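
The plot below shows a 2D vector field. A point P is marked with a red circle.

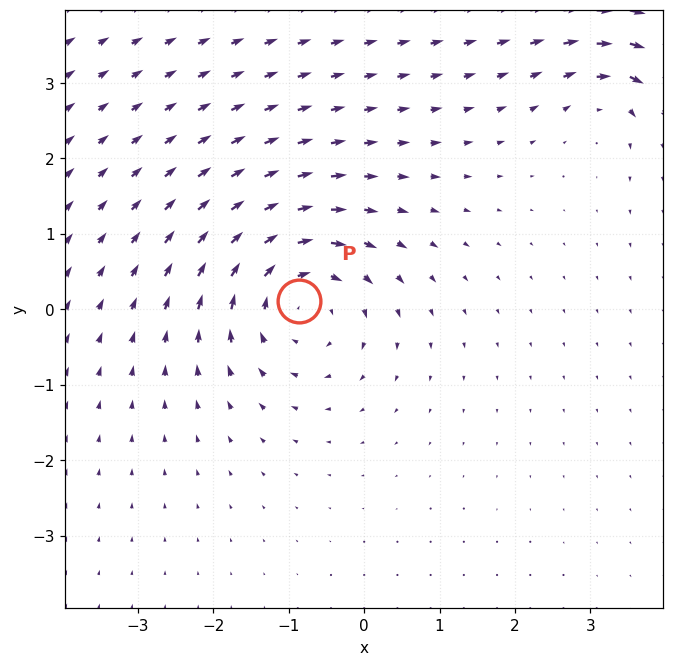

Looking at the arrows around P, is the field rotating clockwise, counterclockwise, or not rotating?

clockwise

Near P at (-0.9, 0.1) the arrows circulate clockwise. The curl (z-component) there is about -5; negative curl means clockwise rotation.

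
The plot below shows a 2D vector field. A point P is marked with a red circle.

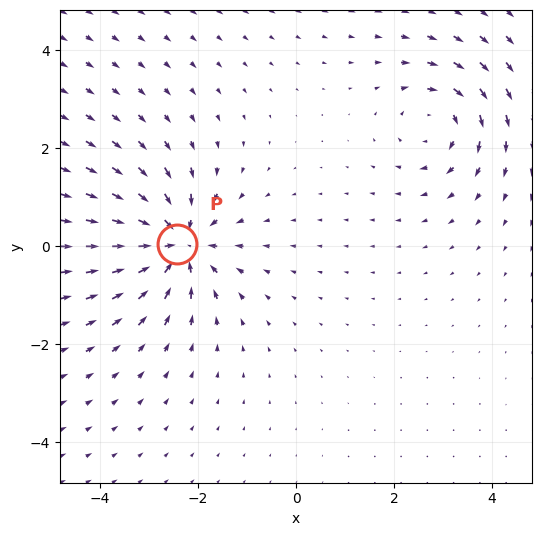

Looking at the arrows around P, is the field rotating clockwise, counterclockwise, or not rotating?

Near P at (-2.4, 0.1) the arrows show no circulation. The curl there is ≈0.

not rotating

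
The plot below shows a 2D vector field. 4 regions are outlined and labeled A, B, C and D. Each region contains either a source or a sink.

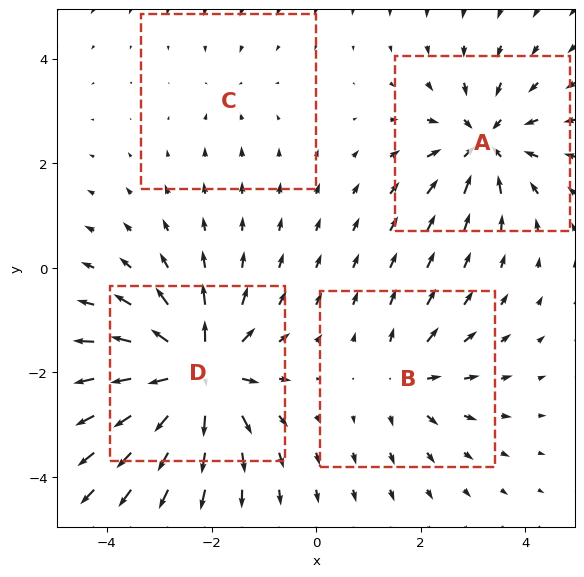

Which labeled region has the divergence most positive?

Divergence at each region's feature centre — A: about -6, B: about +4, C: about -2, D: about +9. Region D is most positive.

D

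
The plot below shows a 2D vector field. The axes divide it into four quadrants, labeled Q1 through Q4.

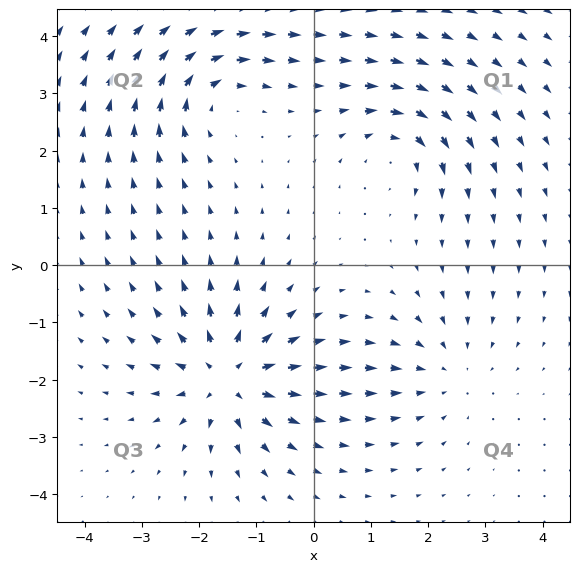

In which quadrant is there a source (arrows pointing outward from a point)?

The source sits at approximately (-1.5, -1.9), which lies in quadrant Q3. The divergence there is about +6, positive as expected for a source.

Q3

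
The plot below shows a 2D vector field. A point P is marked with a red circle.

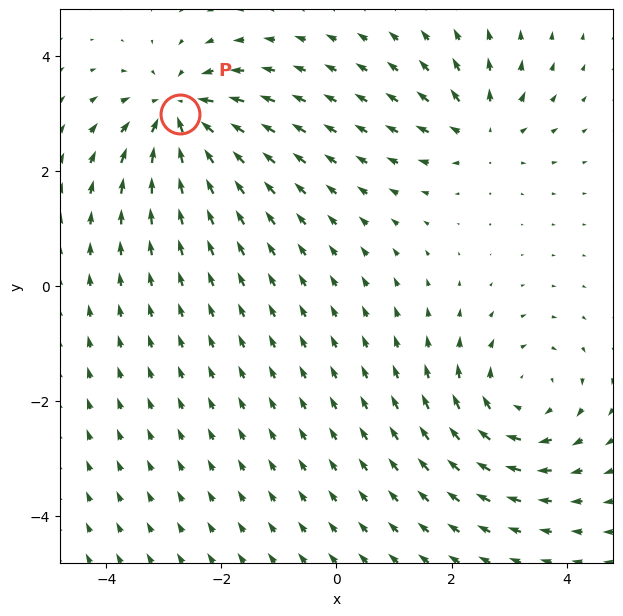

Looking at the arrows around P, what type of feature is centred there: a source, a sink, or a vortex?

sink

At P (-2.7, 3.0) the arrows converge inward. Divergence about -6, curl ≈0 — negative divergence with near-zero curl is a sink.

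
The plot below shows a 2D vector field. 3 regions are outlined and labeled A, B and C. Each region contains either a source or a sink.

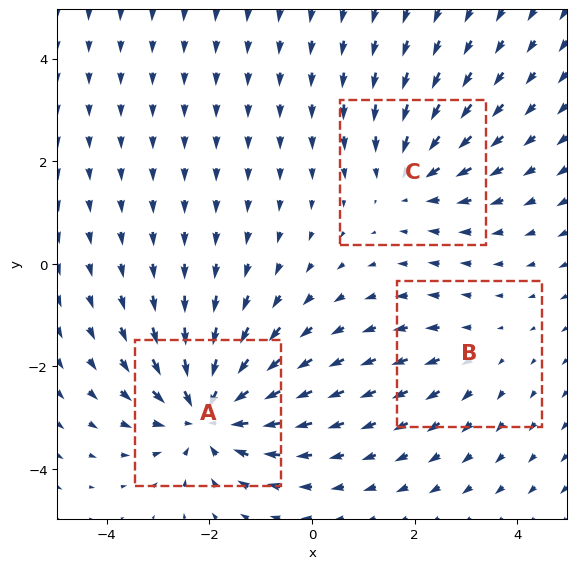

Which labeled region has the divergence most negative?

A

Divergence at each region's feature centre — A: about -5, B: about +2, C: about -3. Region A is most negative.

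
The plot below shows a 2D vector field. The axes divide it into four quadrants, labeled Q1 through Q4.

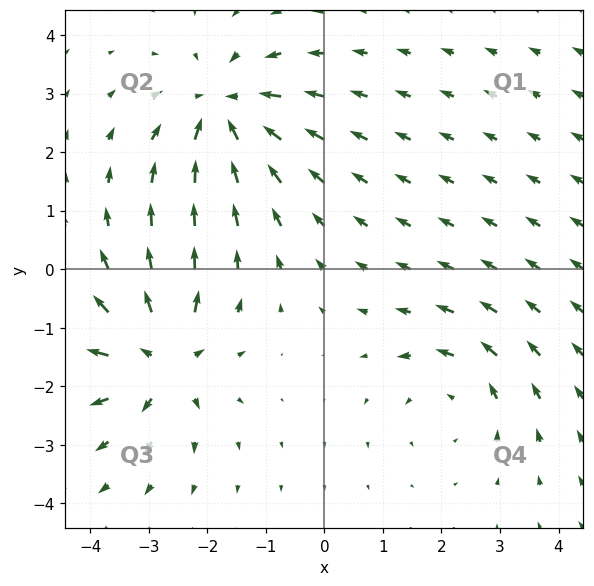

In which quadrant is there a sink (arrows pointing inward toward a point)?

The sink sits at approximately (-1.7, 2.7), which lies in quadrant Q2. The divergence there is about -6, negative as expected for a sink.

Q2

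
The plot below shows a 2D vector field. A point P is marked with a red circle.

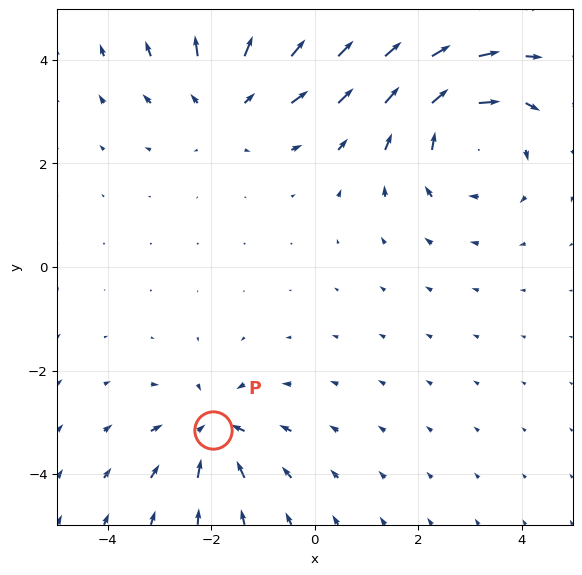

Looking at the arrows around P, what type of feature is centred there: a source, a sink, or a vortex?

sink

At P (-2.0, -3.2) the arrows converge inward. Divergence about -5, curl ≈0 — negative divergence with near-zero curl is a sink.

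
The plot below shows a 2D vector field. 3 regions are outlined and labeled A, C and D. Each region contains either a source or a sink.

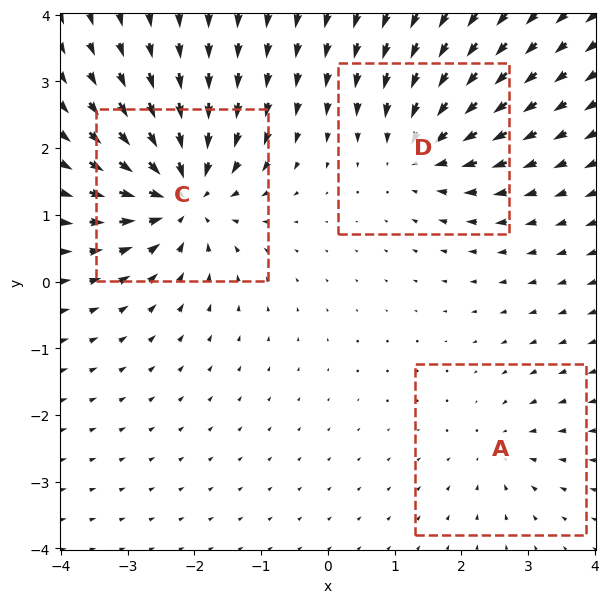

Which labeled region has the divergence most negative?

C

Divergence at each region's feature centre — A: about -2, C: about -6, D: about -4. Region C is most negative.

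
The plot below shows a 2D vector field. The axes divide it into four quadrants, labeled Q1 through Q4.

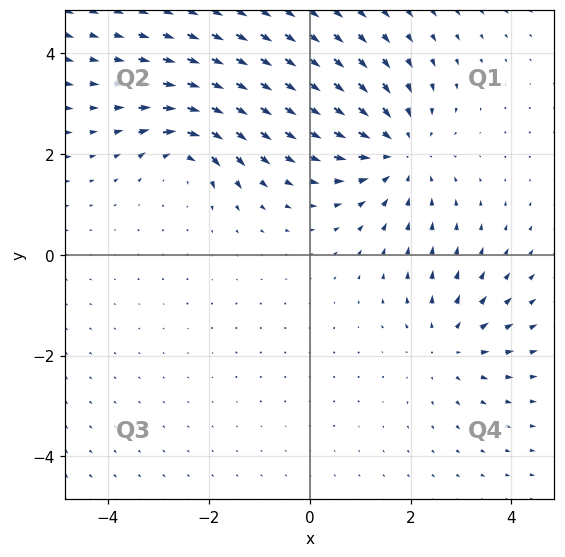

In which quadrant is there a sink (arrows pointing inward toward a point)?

The sink sits at approximately (1.7, 2.1), which lies in quadrant Q1. The divergence there is about -4, negative as expected for a sink.

Q1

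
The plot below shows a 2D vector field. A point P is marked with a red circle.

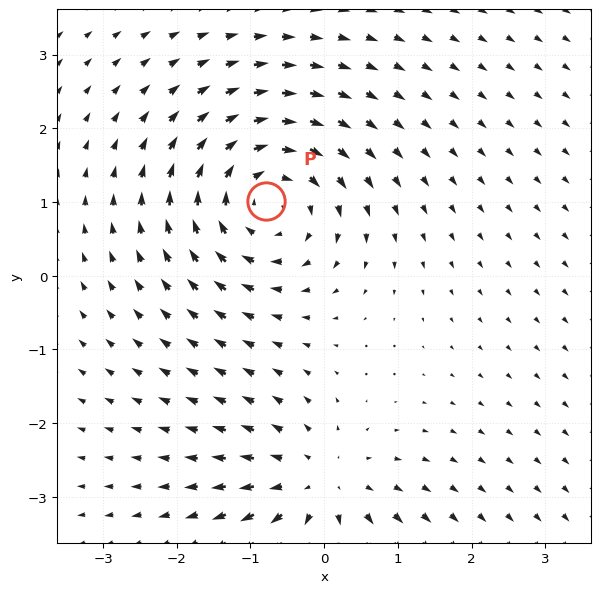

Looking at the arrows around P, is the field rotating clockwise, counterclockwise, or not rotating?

clockwise

Near P at (-0.8, 1.0) the arrows circulate clockwise. The curl (z-component) there is about -5; negative curl means clockwise rotation.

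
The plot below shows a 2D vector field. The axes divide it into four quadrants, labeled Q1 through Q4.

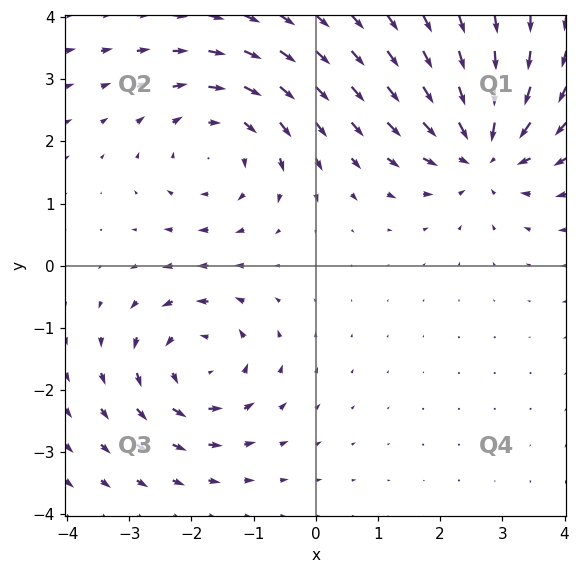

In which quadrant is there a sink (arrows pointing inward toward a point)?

Q1

The sink sits at approximately (2.7, 1.8), which lies in quadrant Q1. The divergence there is about -5, negative as expected for a sink.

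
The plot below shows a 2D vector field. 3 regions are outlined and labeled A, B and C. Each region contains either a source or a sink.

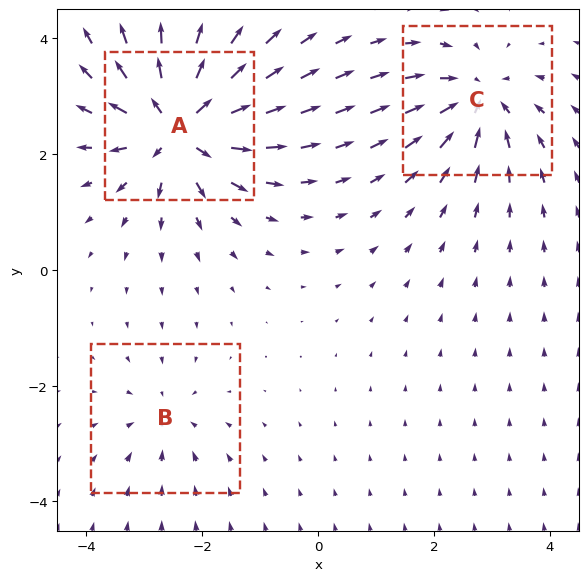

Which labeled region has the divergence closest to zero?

B

Divergence at each region's feature centre — A: about +6, B: about -2, C: about -4. Region B is closest to zero.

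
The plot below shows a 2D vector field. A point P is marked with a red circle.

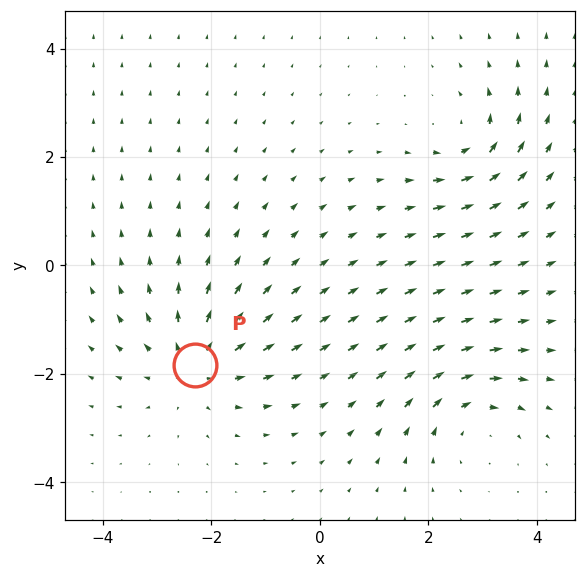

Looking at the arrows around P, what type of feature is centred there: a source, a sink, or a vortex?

source

At P (-2.3, -1.8) the arrows spread outward. Divergence about +5, curl ≈0 — positive divergence with near-zero curl is a source.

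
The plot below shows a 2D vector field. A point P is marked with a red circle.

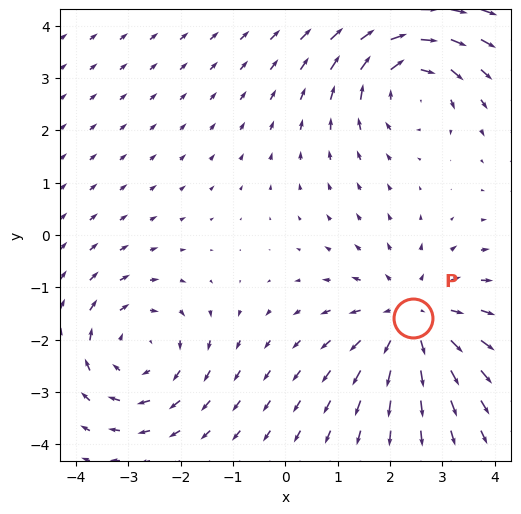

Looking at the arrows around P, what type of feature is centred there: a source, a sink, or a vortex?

source

At P (2.4, -1.6) the arrows spread outward. Divergence about +4, curl ≈0 — positive divergence with near-zero curl is a source.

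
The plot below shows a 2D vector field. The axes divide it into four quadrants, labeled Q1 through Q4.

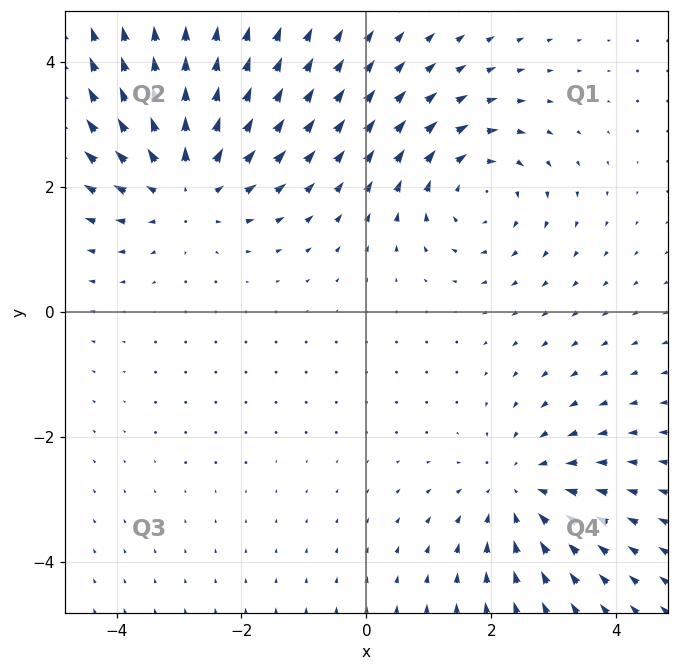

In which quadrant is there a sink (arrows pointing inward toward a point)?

Q4

The sink sits at approximately (2.5, -2.9), which lies in quadrant Q4. The divergence there is about -3, negative as expected for a sink.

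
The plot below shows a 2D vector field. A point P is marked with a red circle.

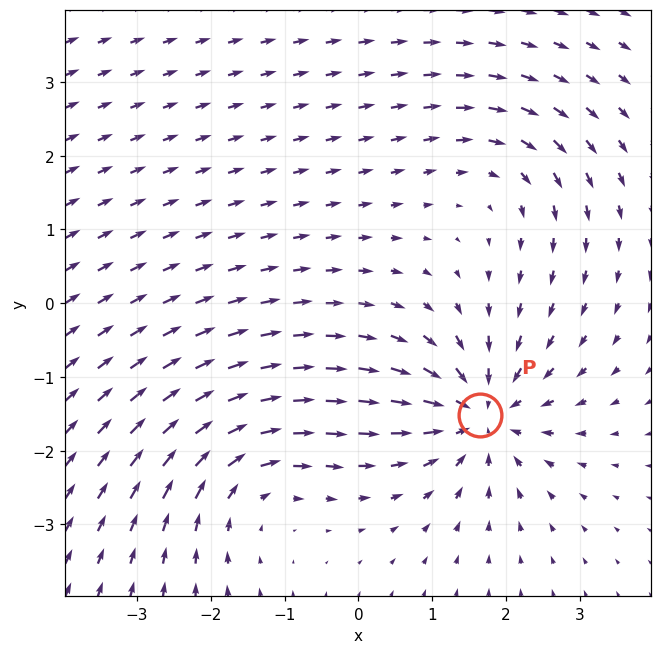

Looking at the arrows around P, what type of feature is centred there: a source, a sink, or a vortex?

At P (1.6, -1.5) the arrows converge inward. Divergence about -6, curl ≈0 — negative divergence with near-zero curl is a sink.

sink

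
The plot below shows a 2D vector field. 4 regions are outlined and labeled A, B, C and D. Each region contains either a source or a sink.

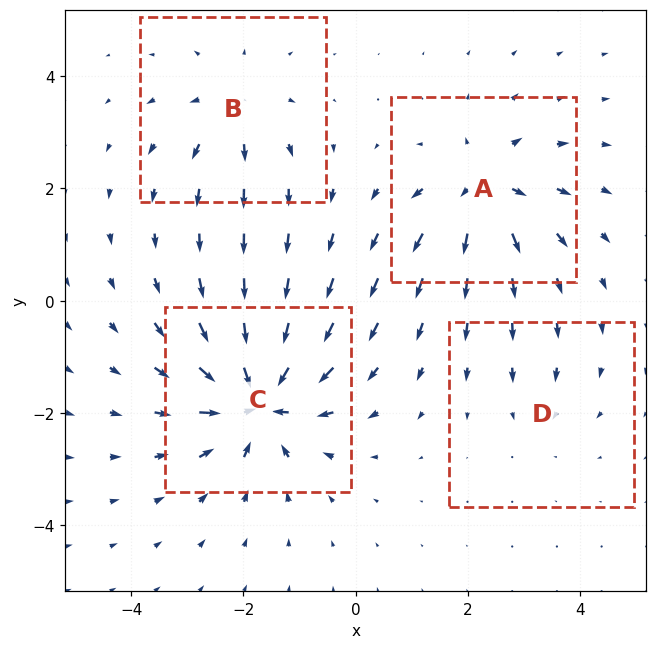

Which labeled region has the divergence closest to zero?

Divergence at each region's feature centre — A: about +6, B: about +4, C: about -9, D: about -2. Region D is closest to zero.

D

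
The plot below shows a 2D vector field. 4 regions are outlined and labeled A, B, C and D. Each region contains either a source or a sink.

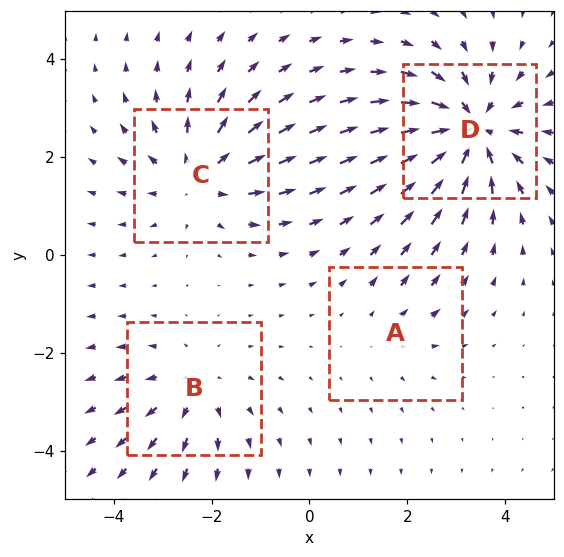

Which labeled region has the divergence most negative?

D

Divergence at each region's feature centre — A: about +2, B: about +3, C: about +4, D: about -6. Region D is most negative.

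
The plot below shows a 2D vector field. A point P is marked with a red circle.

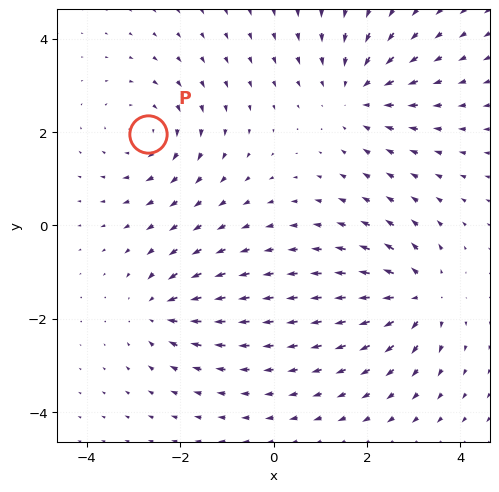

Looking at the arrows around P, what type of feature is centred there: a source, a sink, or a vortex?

At P (-2.7, 2.0) the arrows circulate clockwise. Divergence ≈0, curl about -3 — near-zero divergence with nonzero curl is a vortex.

vortex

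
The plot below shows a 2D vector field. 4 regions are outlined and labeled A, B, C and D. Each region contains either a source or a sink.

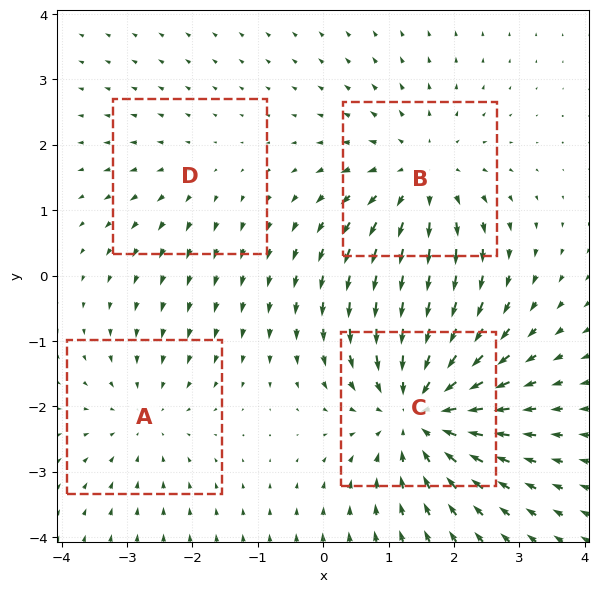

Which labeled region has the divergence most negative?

C

Divergence at each region's feature centre — A: about -3, B: about +4, C: about -6, D: about +2. Region C is most negative.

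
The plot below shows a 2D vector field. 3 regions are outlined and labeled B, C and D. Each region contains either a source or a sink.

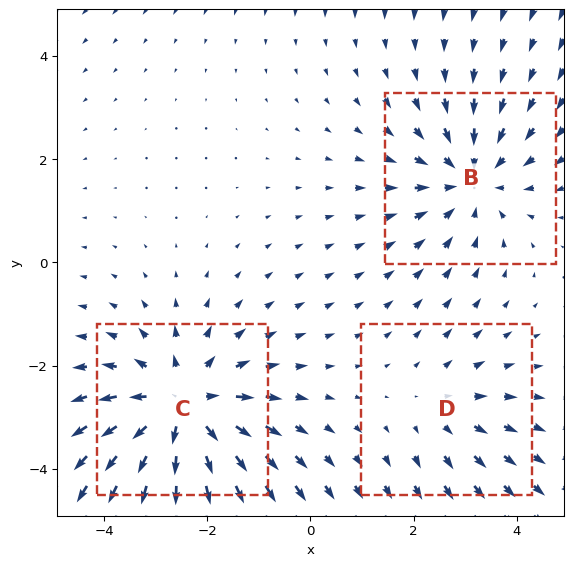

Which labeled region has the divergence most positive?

Divergence at each region's feature centre — B: about -3, C: about +4, D: about +2. Region C is most positive.

C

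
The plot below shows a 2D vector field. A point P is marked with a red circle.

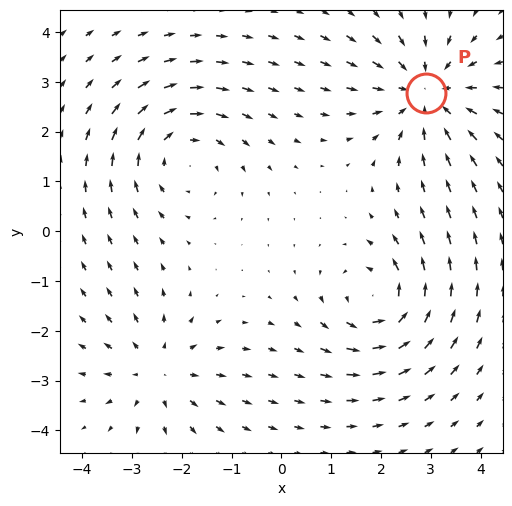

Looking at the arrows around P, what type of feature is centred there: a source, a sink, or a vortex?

At P (2.9, 2.8) the arrows converge inward. Divergence about -4, curl ≈0 — negative divergence with near-zero curl is a sink.

sink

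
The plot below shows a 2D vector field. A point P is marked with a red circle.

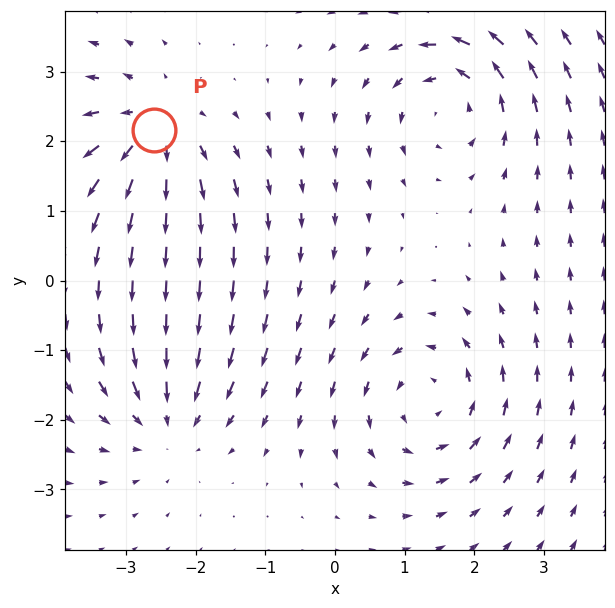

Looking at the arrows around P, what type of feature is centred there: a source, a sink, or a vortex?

At P (-2.6, 2.2) the arrows spread outward. Divergence about +5, curl ≈0 — positive divergence with near-zero curl is a source.

source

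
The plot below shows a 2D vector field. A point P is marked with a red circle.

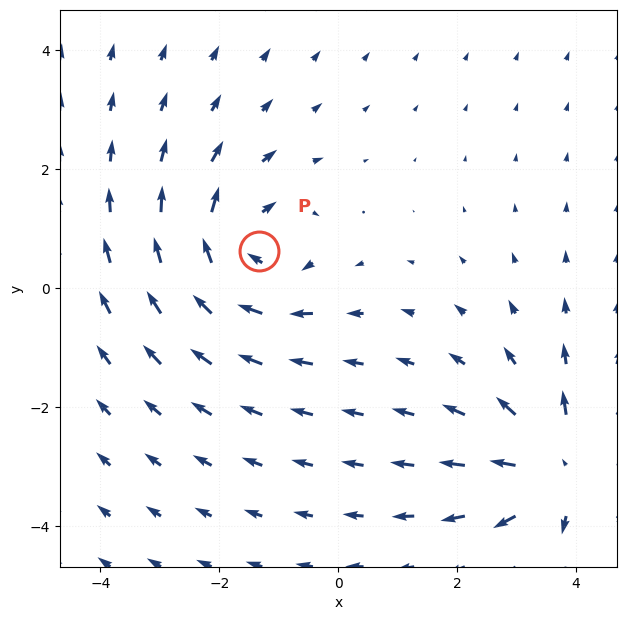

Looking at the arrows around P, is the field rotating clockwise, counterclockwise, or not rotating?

clockwise

Near P at (-1.3, 0.6) the arrows circulate clockwise. The curl (z-component) there is about -4; negative curl means clockwise rotation.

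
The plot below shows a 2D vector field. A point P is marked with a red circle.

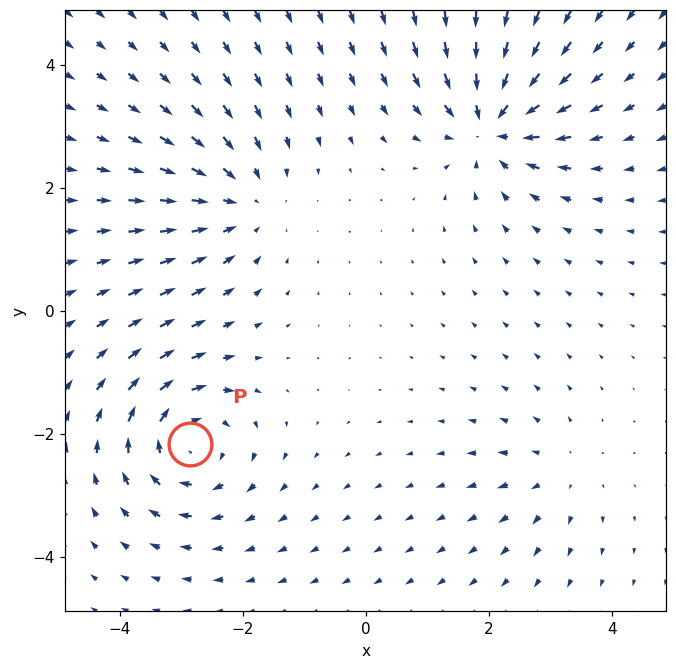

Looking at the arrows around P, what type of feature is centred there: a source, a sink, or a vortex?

vortex

At P (-2.9, -2.2) the arrows circulate clockwise. Divergence ≈0, curl about -6 — near-zero divergence with nonzero curl is a vortex.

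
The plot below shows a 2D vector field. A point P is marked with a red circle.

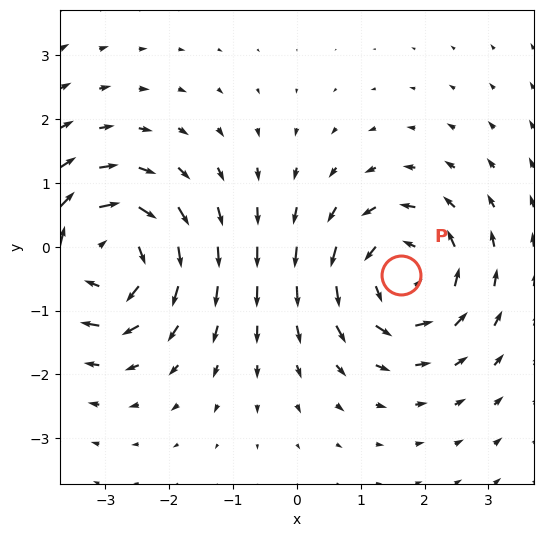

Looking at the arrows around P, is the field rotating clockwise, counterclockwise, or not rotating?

Near P at (1.6, -0.4) the arrows circulate counterclockwise. The curl (z-component) there is about +4; positive curl means counterclockwise rotation.

counterclockwise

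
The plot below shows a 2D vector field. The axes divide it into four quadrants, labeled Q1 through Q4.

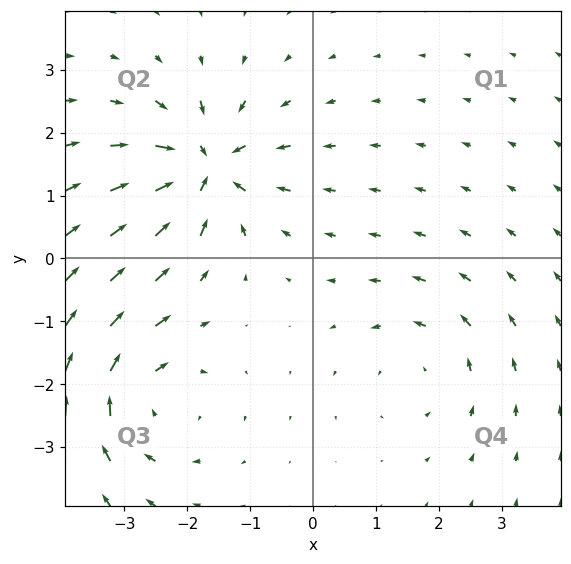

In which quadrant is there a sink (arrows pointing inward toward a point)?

The sink sits at approximately (-1.7, 1.4), which lies in quadrant Q2. The divergence there is about -6, negative as expected for a sink.

Q2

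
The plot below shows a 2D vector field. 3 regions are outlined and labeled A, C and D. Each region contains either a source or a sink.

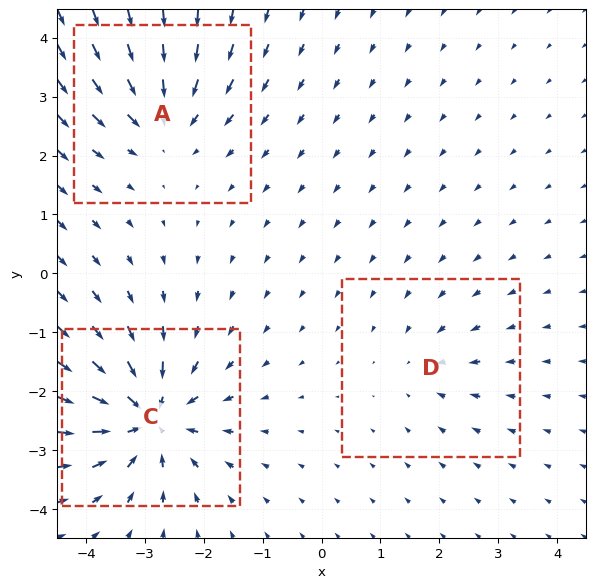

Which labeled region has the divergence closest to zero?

D

Divergence at each region's feature centre — A: about -4, C: about -6, D: about -2. Region D is closest to zero.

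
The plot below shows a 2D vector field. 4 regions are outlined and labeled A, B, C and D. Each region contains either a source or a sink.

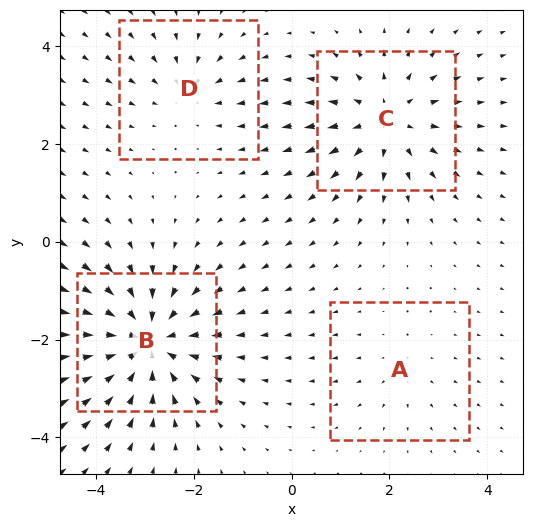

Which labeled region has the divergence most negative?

B

Divergence at each region's feature centre — A: about +2, B: about -7, C: about +5, D: about -3. Region B is most negative.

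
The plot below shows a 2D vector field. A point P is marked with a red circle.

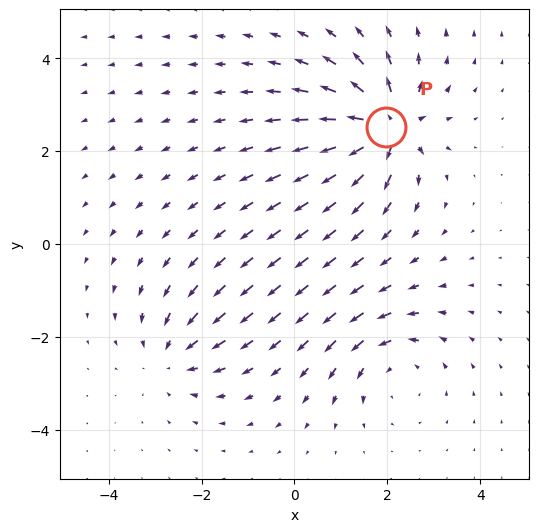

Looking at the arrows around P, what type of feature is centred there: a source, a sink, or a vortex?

source

At P (2.0, 2.5) the arrows spread outward. Divergence about +6, curl ≈0 — positive divergence with near-zero curl is a source.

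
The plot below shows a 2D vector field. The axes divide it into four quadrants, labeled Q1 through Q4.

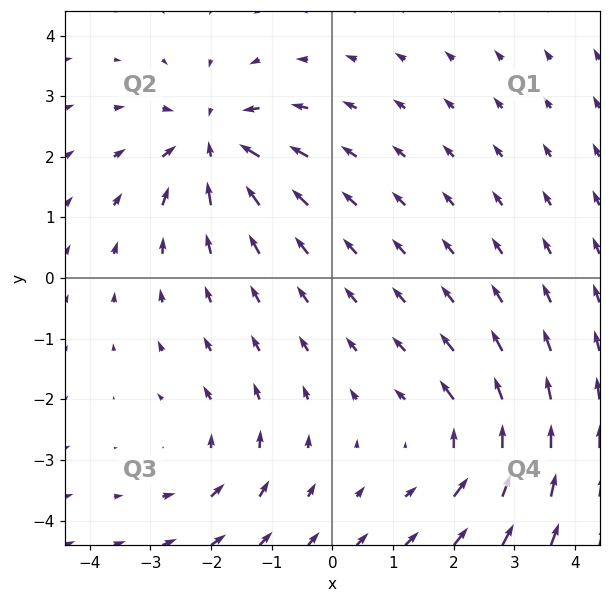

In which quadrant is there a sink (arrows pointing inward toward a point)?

The sink sits at approximately (-2.0, 2.2), which lies in quadrant Q2. The divergence there is about -5, negative as expected for a sink.

Q2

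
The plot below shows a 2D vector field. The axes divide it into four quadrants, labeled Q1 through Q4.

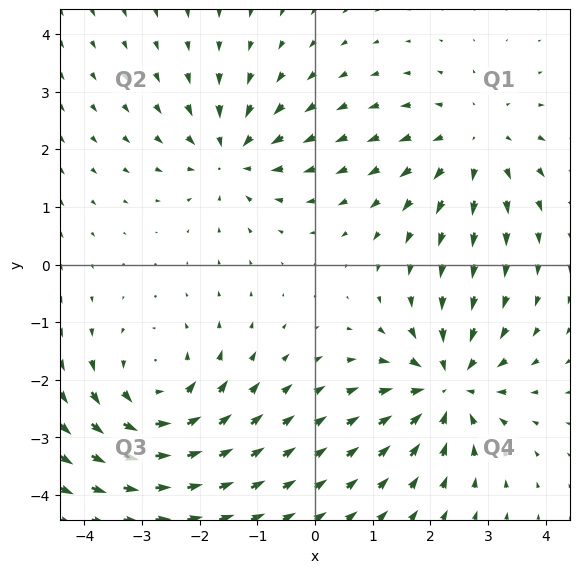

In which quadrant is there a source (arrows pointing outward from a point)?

The source sits at approximately (2.8, 2.1), which lies in quadrant Q1. The divergence there is about +3, positive as expected for a source.

Q1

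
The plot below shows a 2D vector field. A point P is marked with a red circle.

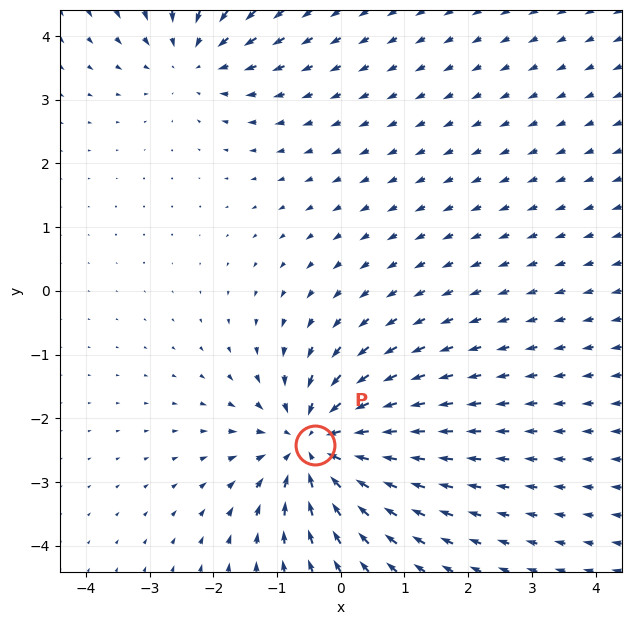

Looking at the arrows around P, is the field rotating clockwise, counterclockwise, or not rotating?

Near P at (-0.4, -2.4) the arrows show no circulation. The curl there is ≈0.

not rotating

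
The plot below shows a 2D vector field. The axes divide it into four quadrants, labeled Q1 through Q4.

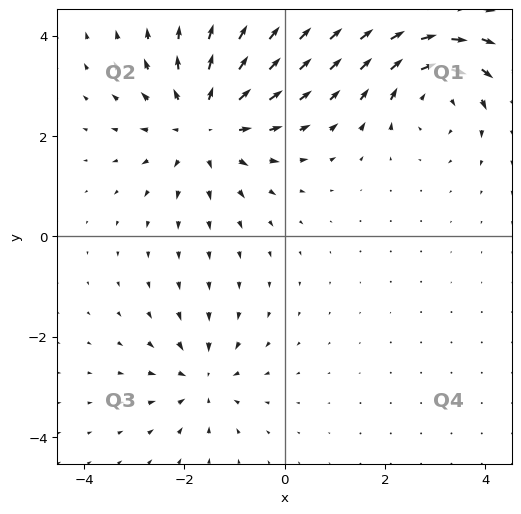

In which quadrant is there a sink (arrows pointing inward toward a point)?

Q3

The sink sits at approximately (-1.6, -2.9), which lies in quadrant Q3. The divergence there is about -4, negative as expected for a sink.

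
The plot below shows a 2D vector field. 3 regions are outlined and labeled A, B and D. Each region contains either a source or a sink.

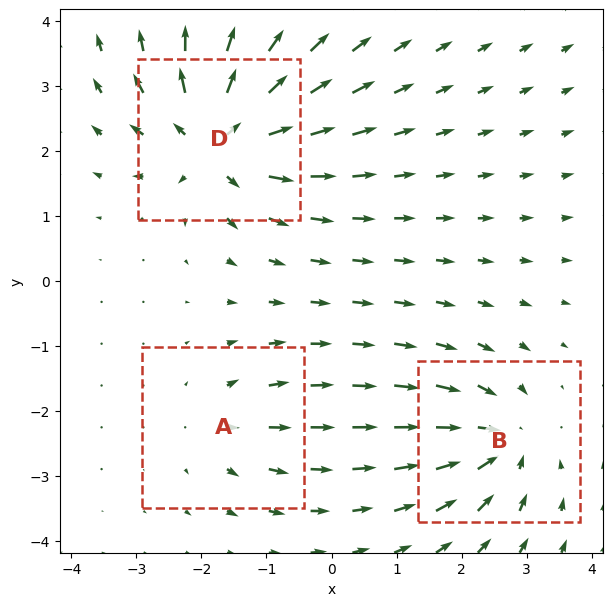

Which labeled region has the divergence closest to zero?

A

Divergence at each region's feature centre — A: about +3, B: about -4, D: about +6. Region A is closest to zero.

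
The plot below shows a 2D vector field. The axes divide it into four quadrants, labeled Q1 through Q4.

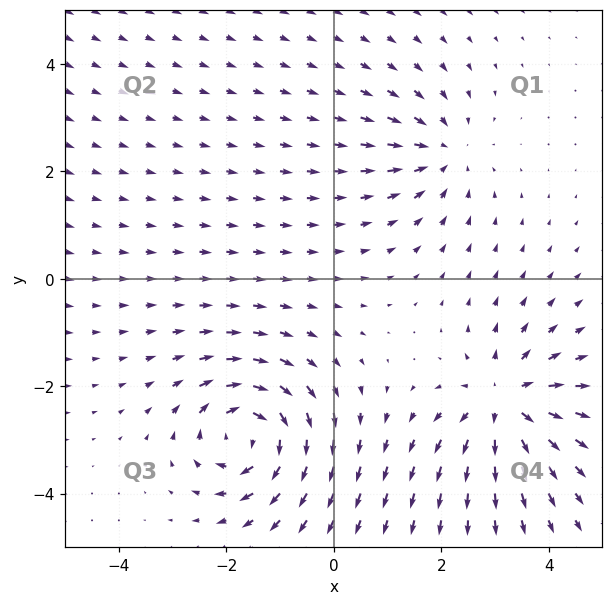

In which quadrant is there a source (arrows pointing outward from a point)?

Q4

The source sits at approximately (3.2, -2.3), which lies in quadrant Q4. The divergence there is about +5, positive as expected for a source.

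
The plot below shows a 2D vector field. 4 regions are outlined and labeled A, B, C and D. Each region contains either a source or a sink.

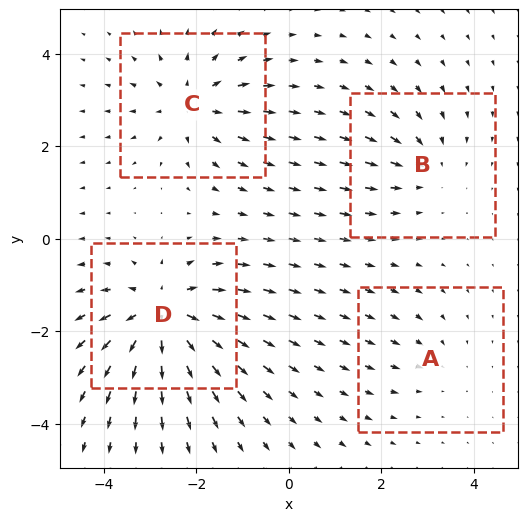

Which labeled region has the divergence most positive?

D

Divergence at each region's feature centre — A: about -2, B: about -3, C: about +5, D: about +7. Region D is most positive.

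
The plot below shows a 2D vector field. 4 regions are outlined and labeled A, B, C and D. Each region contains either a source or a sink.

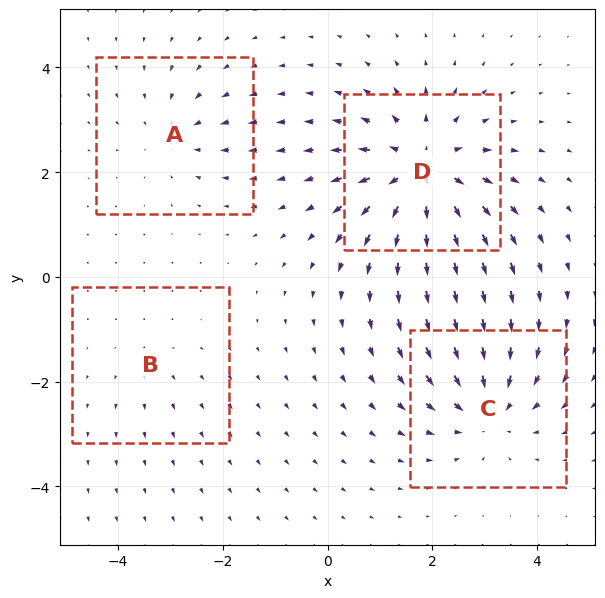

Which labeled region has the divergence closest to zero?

B

Divergence at each region's feature centre — A: about -3, B: about +2, C: about -5, D: about +7. Region B is closest to zero.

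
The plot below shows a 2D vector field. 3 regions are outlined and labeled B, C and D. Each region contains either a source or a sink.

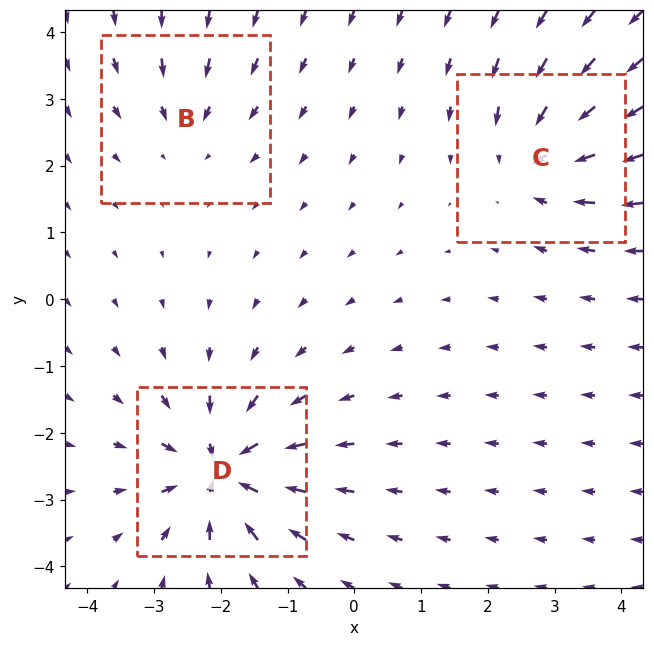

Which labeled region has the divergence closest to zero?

B

Divergence at each region's feature centre — B: about -3, C: about -4, D: about -6. Region B is closest to zero.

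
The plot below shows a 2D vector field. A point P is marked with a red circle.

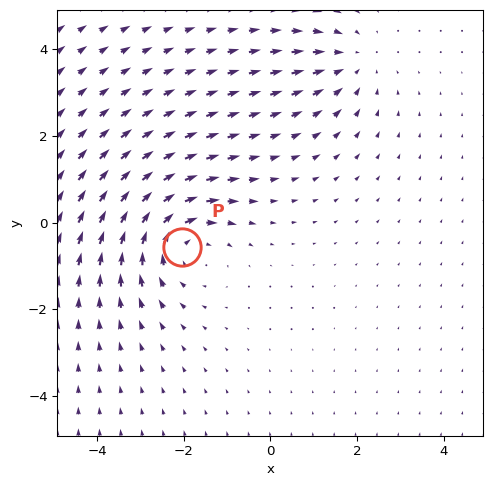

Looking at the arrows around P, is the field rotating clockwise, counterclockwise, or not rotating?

Near P at (-2.0, -0.6) the arrows circulate clockwise. The curl (z-component) there is about -4; negative curl means clockwise rotation.

clockwise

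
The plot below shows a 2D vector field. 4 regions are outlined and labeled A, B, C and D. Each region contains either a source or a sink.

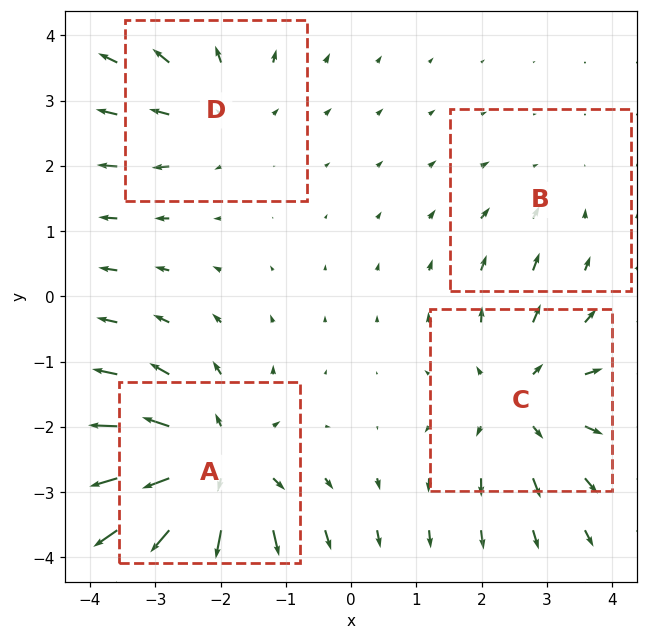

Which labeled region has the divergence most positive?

A

Divergence at each region's feature centre — A: about +6, B: about -2, C: about +4, D: about +3. Region A is most positive.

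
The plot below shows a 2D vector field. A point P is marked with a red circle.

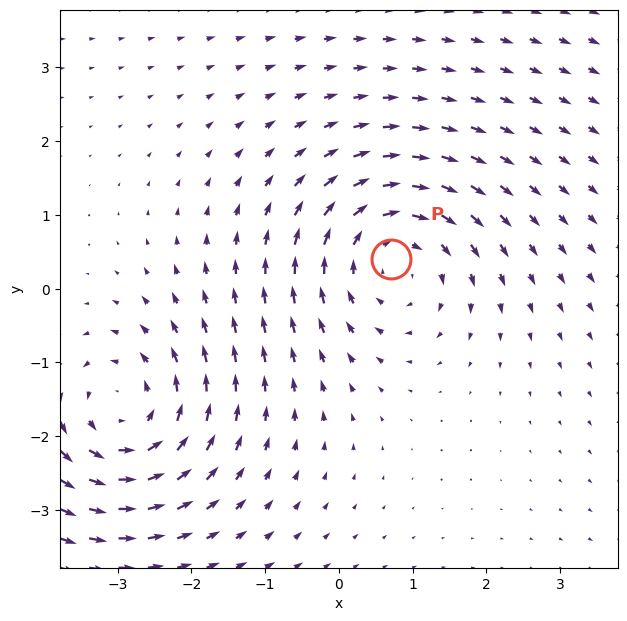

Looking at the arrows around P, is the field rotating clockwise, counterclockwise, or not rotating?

clockwise

Near P at (0.7, 0.4) the arrows circulate clockwise. The curl (z-component) there is about -3; negative curl means clockwise rotation.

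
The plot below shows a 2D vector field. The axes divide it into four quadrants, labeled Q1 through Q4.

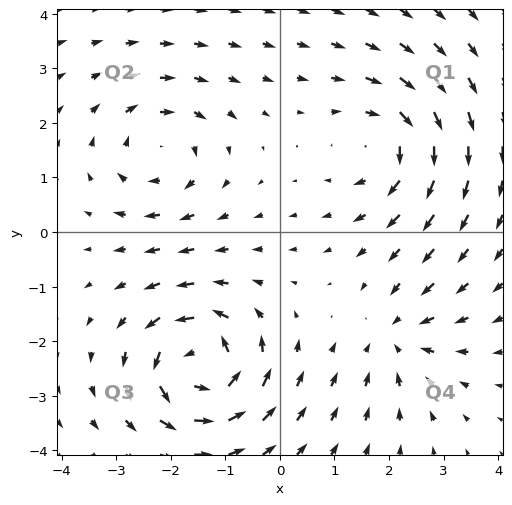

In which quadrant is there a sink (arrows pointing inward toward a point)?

The sink sits at approximately (2.1, -1.9), which lies in quadrant Q4. The divergence there is about -3, negative as expected for a sink.

Q4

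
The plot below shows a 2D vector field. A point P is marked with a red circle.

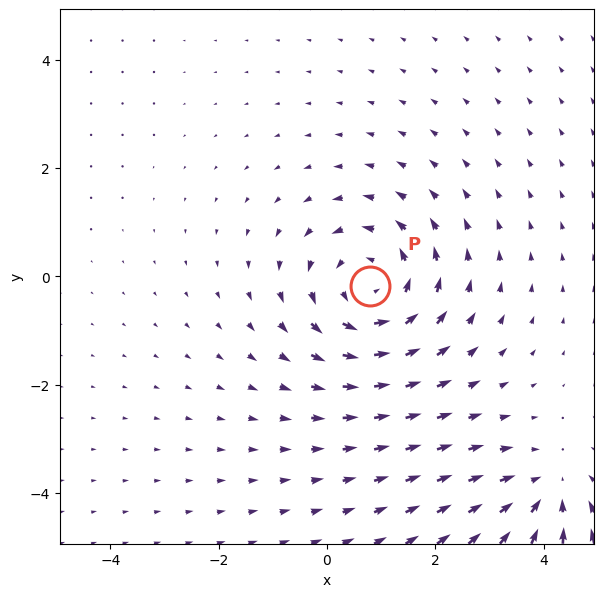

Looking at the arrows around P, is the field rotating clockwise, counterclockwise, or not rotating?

counterclockwise

Near P at (0.8, -0.2) the arrows circulate counterclockwise. The curl (z-component) there is about +4; positive curl means counterclockwise rotation.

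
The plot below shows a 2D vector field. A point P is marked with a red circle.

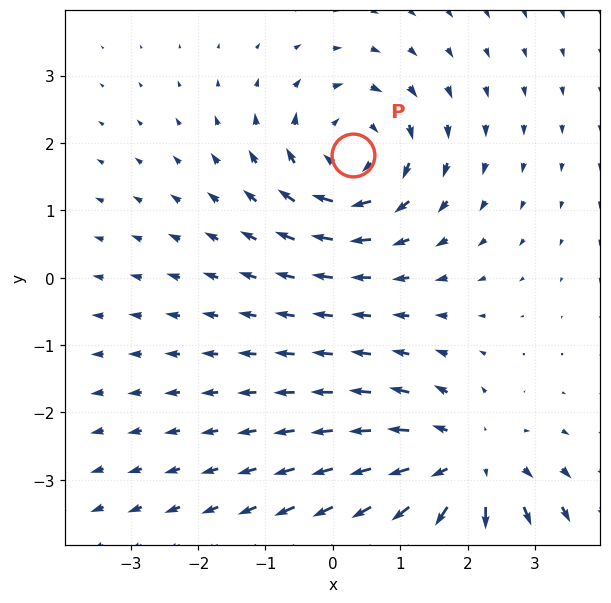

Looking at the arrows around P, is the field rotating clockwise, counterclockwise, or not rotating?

clockwise

Near P at (0.3, 1.8) the arrows circulate clockwise. The curl (z-component) there is about -4; negative curl means clockwise rotation.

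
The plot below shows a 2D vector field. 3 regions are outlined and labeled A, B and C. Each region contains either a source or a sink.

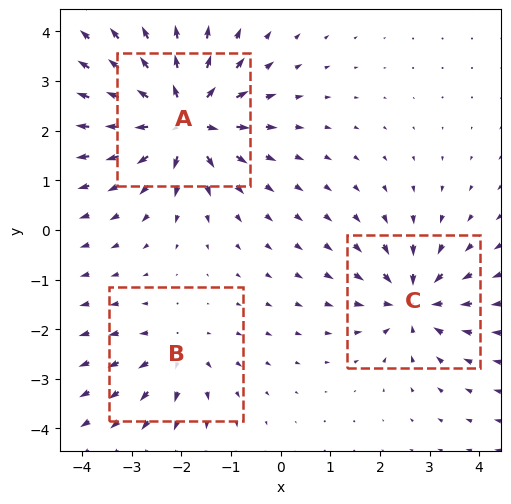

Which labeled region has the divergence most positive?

Divergence at each region's feature centre — A: about +6, B: about +3, C: about -4. Region A is most positive.

A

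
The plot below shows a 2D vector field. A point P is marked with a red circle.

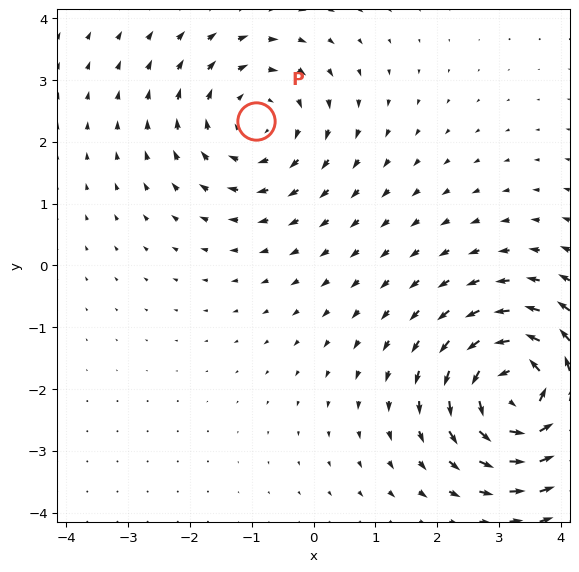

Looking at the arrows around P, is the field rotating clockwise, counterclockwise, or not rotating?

Near P at (-0.9, 2.3) the arrows circulate clockwise. The curl (z-component) there is about -3; negative curl means clockwise rotation.

clockwise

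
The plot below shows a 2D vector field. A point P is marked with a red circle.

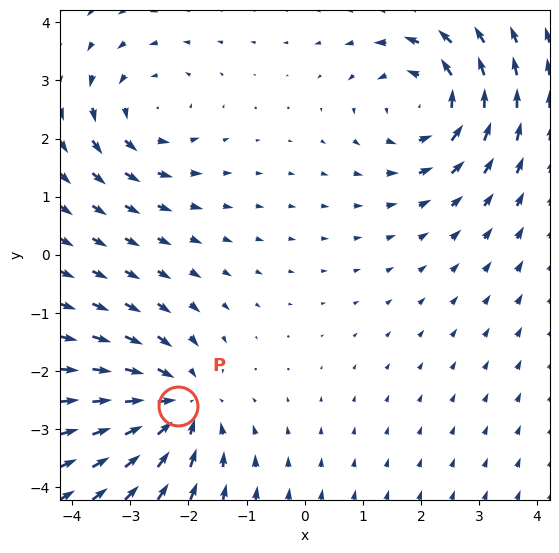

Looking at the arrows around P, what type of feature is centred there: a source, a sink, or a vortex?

At P (-2.2, -2.6) the arrows converge inward. Divergence about -5, curl ≈0 — negative divergence with near-zero curl is a sink.

sink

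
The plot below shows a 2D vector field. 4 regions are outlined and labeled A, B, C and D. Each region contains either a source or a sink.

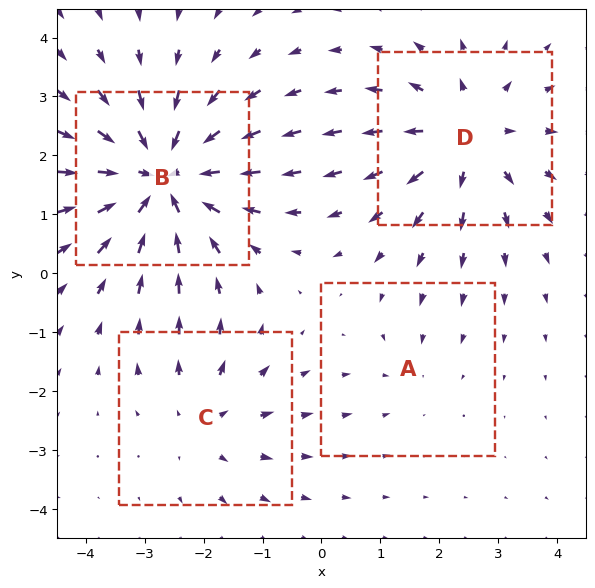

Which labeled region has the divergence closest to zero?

Divergence at each region's feature centre — A: about -2, B: about -6, C: about +3, D: about +4. Region A is closest to zero.

A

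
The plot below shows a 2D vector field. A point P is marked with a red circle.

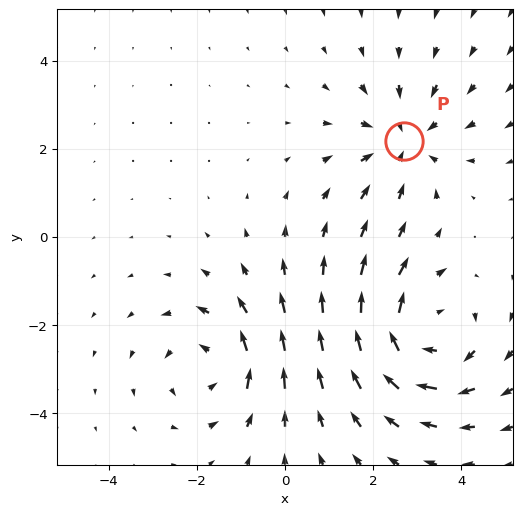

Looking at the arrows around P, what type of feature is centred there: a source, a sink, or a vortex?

sink

At P (2.7, 2.2) the arrows converge inward. Divergence about -3, curl ≈0 — negative divergence with near-zero curl is a sink.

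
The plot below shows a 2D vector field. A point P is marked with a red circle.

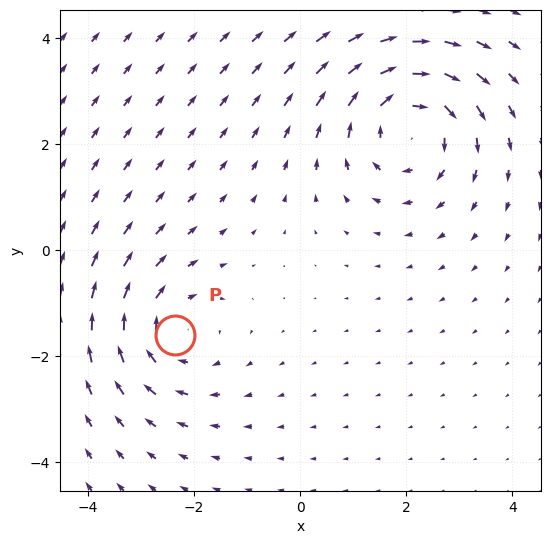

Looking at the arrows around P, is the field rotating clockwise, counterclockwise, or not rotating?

Near P at (-2.4, -1.6) the arrows circulate clockwise. The curl (z-component) there is about -2; negative curl means clockwise rotation.

clockwise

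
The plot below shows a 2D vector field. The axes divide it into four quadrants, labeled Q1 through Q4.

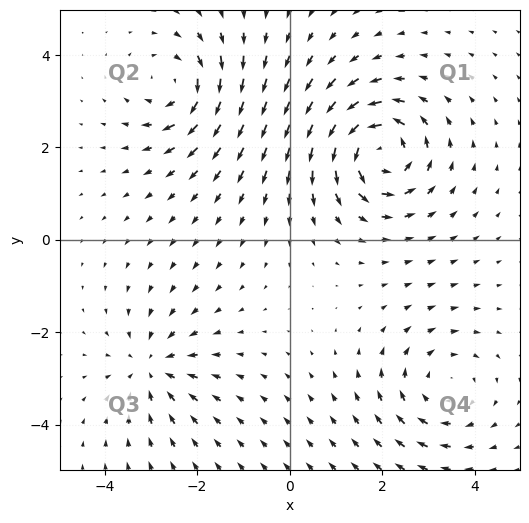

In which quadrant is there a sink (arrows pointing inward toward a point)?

Q3

The sink sits at approximately (-3.0, -2.8), which lies in quadrant Q3. The divergence there is about -4, negative as expected for a sink.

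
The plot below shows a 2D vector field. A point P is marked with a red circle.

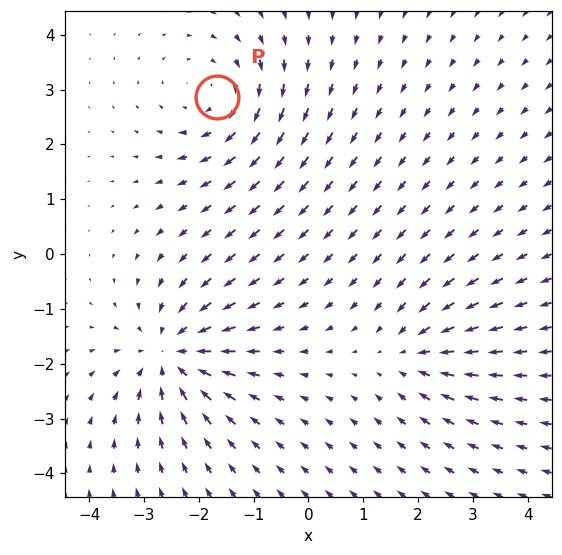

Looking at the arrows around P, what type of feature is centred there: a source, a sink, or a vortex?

At P (-1.7, 2.9) the arrows circulate clockwise. Divergence ≈0, curl about -4 — near-zero divergence with nonzero curl is a vortex.

vortex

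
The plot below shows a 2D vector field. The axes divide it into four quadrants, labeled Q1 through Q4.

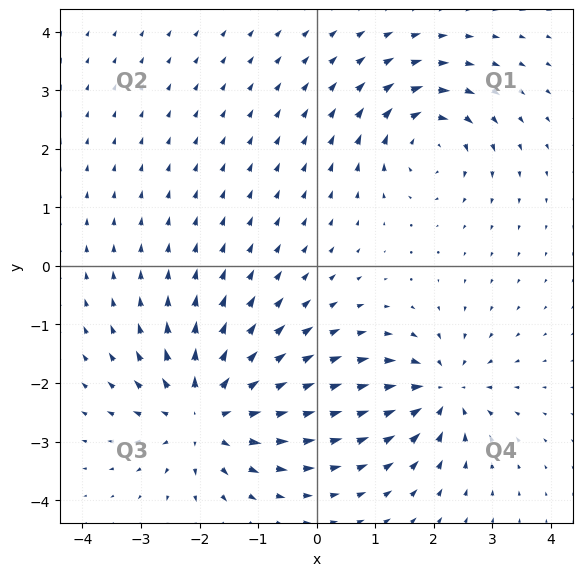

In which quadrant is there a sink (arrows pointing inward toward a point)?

Q4

The sink sits at approximately (2.1, -2.2), which lies in quadrant Q4. The divergence there is about -5, negative as expected for a sink.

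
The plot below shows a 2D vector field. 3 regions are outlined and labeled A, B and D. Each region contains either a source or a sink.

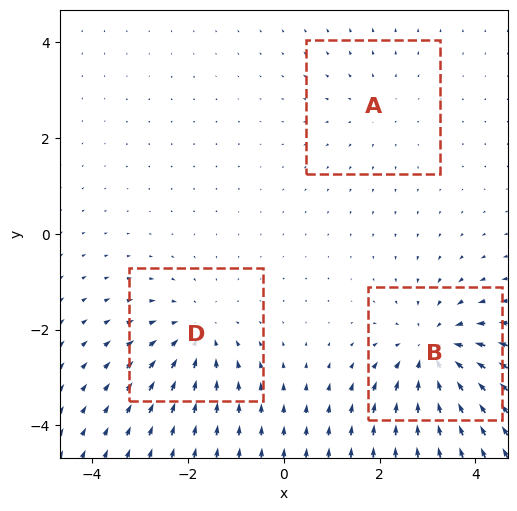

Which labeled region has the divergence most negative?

Divergence at each region's feature centre — A: about +2, B: about -4, D: about -3. Region B is most negative.

B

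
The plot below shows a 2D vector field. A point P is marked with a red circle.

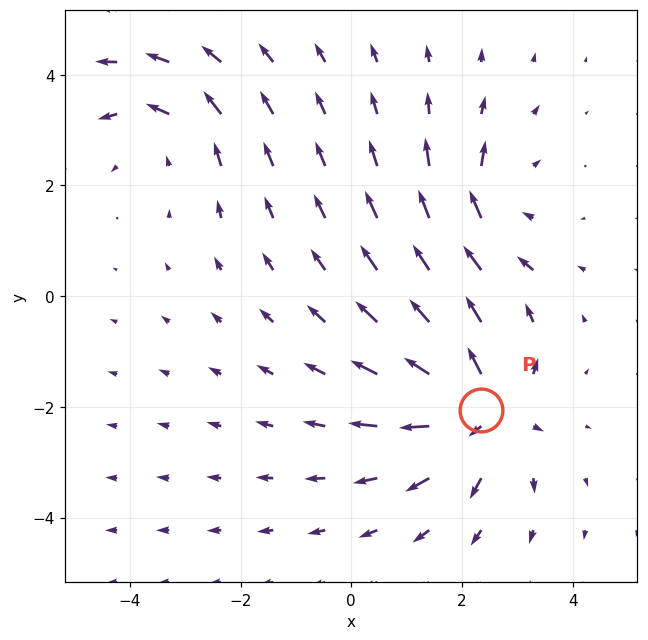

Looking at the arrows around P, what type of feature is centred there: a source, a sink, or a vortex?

source

At P (2.4, -2.1) the arrows spread outward. Divergence about +5, curl ≈0 — positive divergence with near-zero curl is a source.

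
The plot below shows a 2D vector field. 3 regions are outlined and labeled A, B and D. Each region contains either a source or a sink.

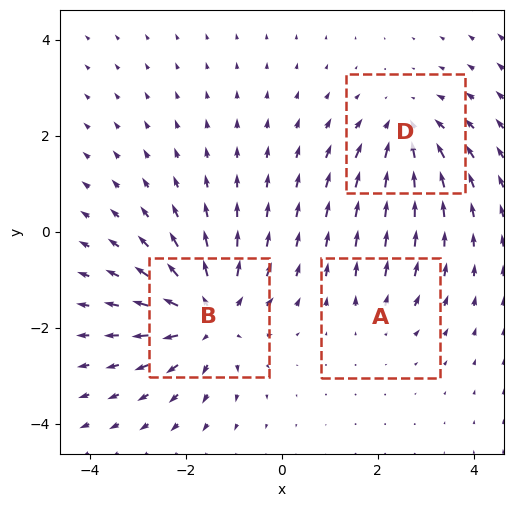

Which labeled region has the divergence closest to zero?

Divergence at each region's feature centre — A: about +2, B: about +5, D: about -3. Region A is closest to zero.

A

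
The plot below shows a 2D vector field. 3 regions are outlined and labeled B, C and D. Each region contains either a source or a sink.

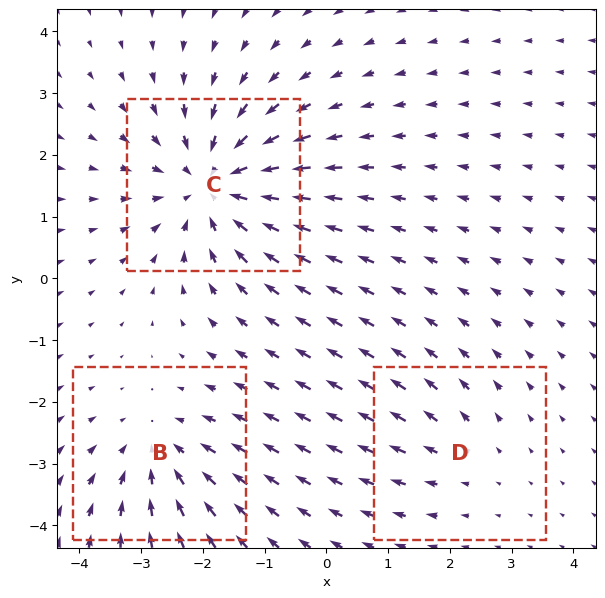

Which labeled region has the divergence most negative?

C

Divergence at each region's feature centre — B: about -3, C: about -5, D: about +2. Region C is most negative.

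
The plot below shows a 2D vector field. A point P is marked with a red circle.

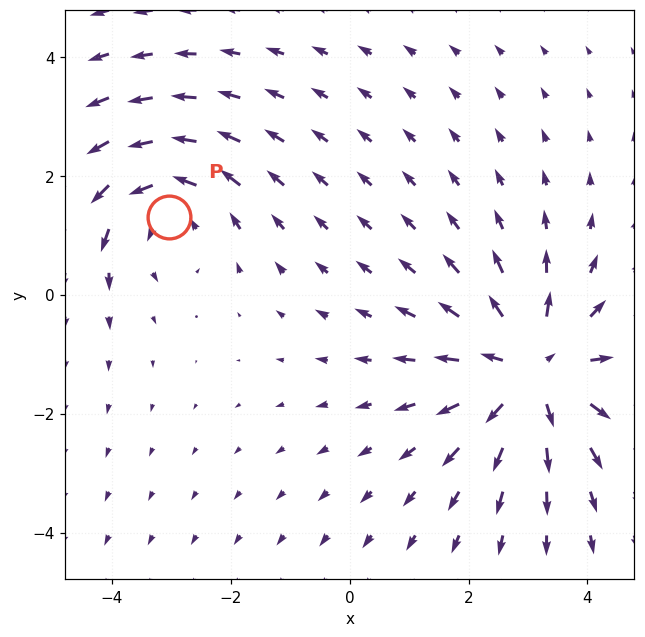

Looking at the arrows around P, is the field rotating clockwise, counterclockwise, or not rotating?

Near P at (-3.0, 1.3) the arrows circulate counterclockwise. The curl (z-component) there is about +3; positive curl means counterclockwise rotation.

counterclockwise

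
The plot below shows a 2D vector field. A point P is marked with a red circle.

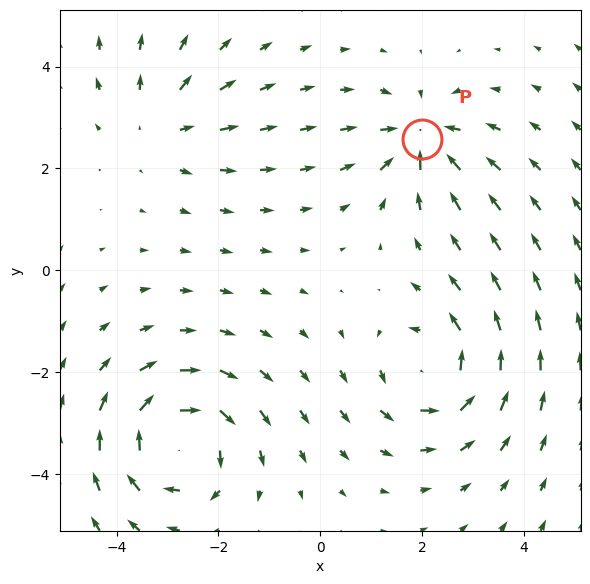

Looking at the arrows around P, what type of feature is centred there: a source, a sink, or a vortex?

At P (2.0, 2.6) the arrows converge inward. Divergence about -5, curl ≈0 — negative divergence with near-zero curl is a sink.

sink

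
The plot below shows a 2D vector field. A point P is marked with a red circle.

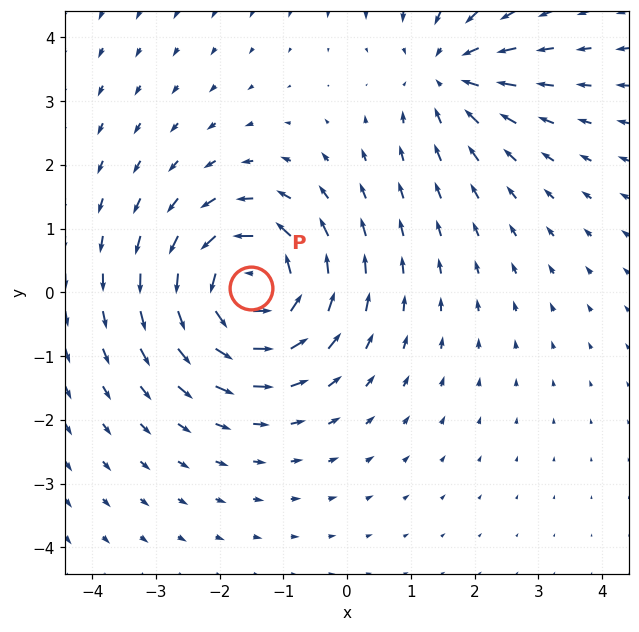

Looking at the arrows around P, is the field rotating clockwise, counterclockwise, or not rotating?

Near P at (-1.5, 0.1) the arrows circulate counterclockwise. The curl (z-component) there is about +5; positive curl means counterclockwise rotation.

counterclockwise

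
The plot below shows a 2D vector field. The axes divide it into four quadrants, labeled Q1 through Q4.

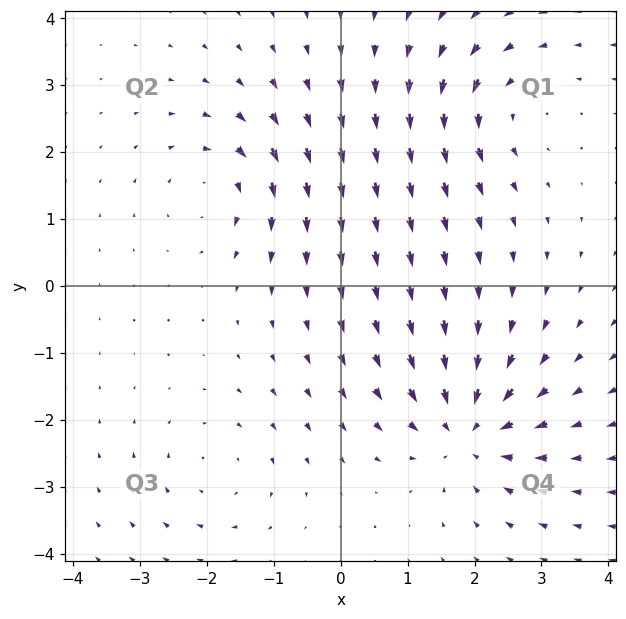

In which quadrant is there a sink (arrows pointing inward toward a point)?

Q4

The sink sits at approximately (1.9, -2.2), which lies in quadrant Q4. The divergence there is about -6, negative as expected for a sink.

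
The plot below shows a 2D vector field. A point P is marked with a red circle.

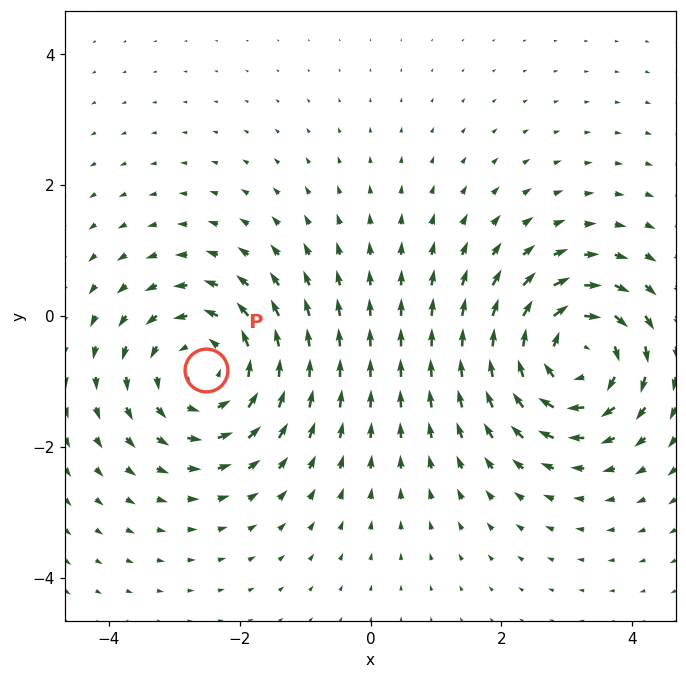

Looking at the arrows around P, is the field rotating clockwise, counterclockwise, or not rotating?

Near P at (-2.5, -0.8) the arrows circulate counterclockwise. The curl (z-component) there is about +4; positive curl means counterclockwise rotation.

counterclockwise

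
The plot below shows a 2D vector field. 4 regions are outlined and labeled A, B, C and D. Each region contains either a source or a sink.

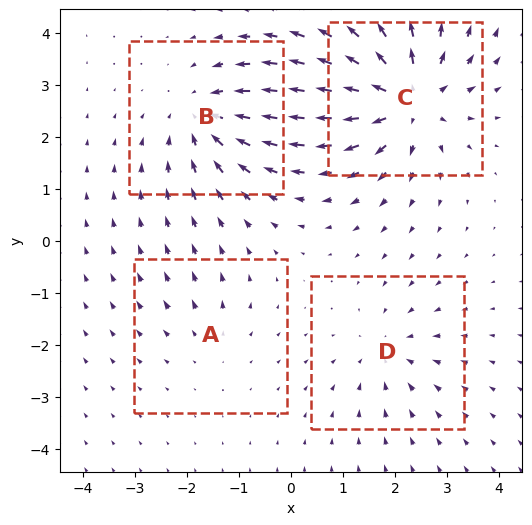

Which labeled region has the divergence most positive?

Divergence at each region's feature centre — A: about +2, B: about -5, C: about +7, D: about -3. Region C is most positive.

C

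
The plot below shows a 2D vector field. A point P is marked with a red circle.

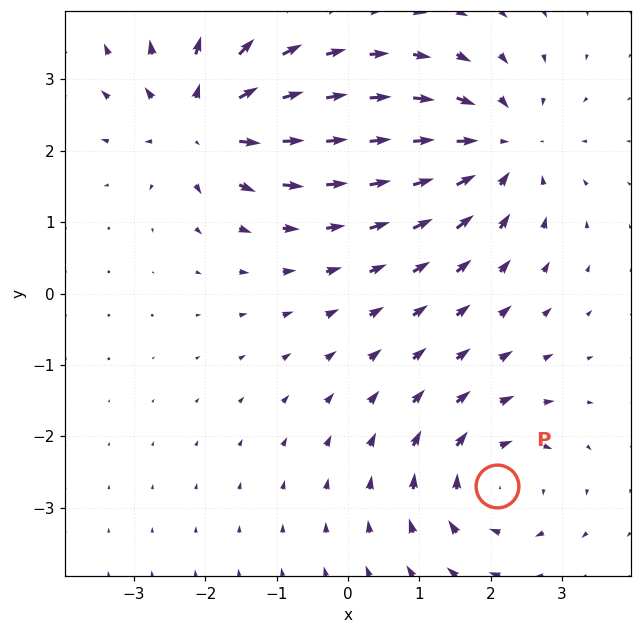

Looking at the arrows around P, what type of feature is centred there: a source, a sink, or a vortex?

At P (2.1, -2.7) the arrows circulate clockwise. Divergence ≈0, curl about -4 — near-zero divergence with nonzero curl is a vortex.

vortex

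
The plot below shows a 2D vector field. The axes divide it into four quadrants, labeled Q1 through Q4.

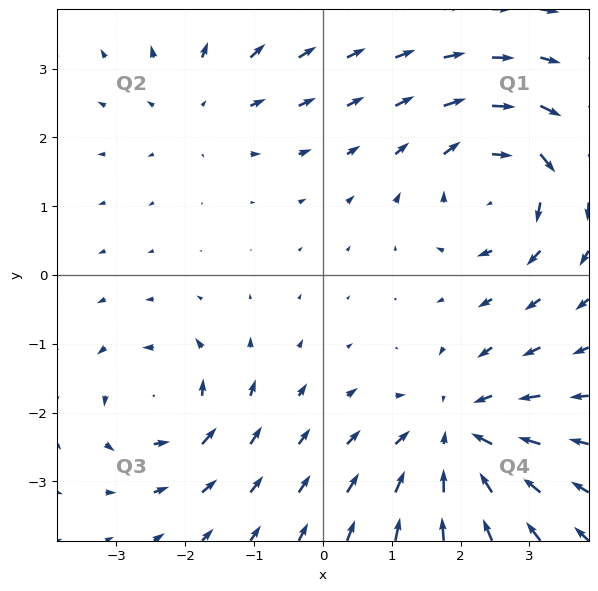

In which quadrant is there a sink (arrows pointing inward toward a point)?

The sink sits at approximately (1.9, -2.3), which lies in quadrant Q4. The divergence there is about -4, negative as expected for a sink.

Q4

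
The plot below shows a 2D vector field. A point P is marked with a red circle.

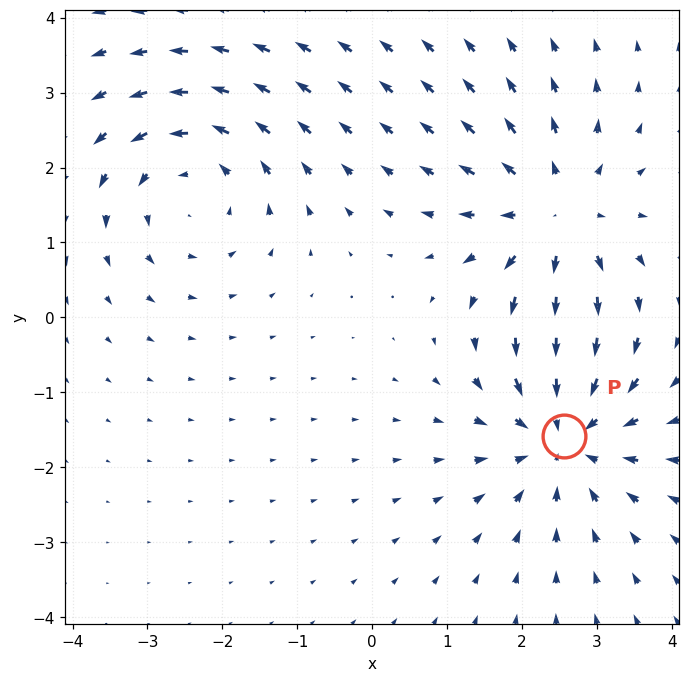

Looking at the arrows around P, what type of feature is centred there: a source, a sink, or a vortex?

At P (2.6, -1.6) the arrows converge inward. Divergence about -4, curl ≈0 — negative divergence with near-zero curl is a sink.

sink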